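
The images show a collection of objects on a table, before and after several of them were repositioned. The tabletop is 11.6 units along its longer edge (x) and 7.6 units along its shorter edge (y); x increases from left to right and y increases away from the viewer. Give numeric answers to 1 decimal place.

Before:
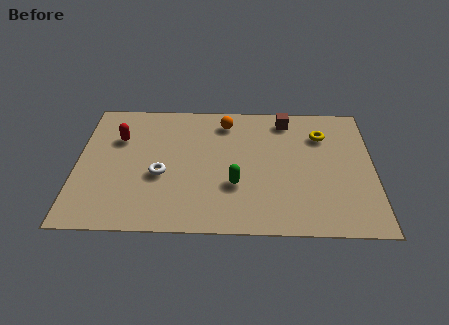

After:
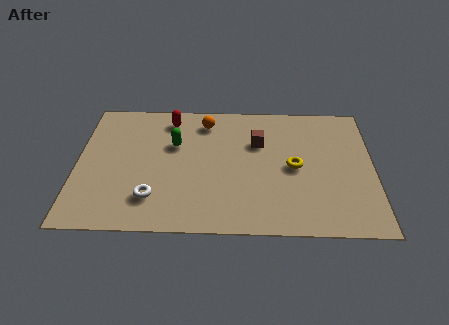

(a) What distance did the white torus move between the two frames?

1.3

The white torus was near (3.3, 3.1) before and (3.0, 1.8) after, so it travelled √(0.3² + 1.3²) ≈ 1.3 units.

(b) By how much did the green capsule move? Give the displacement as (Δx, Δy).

(-2.4, 2.3)

The green capsule was at about (6.2, 2.6) and moved to about (3.8, 4.9).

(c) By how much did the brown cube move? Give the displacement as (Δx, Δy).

(-1.1, -1.4)

From the two frames, the brown cube sits at roughly (8.2, 6.5) before and (7.1, 5.1) after.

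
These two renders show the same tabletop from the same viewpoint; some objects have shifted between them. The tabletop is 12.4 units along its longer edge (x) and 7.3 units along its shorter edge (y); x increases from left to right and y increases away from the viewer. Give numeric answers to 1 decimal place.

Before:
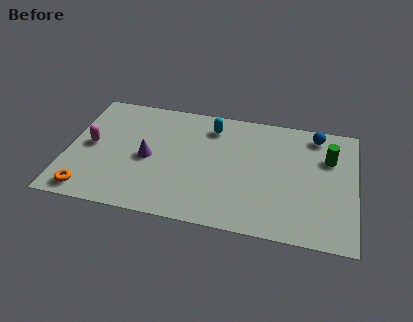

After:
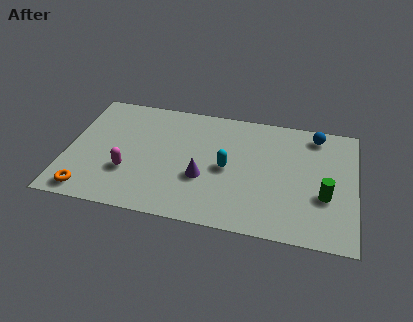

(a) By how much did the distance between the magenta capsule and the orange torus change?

-0.6

The distance was about 2.8 in the first image and 2.2 in the second, so they moved 0.6 units closer together.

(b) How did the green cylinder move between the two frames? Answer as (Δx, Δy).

(-0.1, -2.3)

The green cylinder was at about (11.2, 5.0) and moved to about (11.1, 2.7).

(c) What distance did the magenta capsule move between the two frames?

2.1

From (1.0, 3.7) to (2.7, 2.4), the magenta capsule covered √(1.7² + 1.3²) ≈ 2.1 units.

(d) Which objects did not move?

the orange torus and the blue sphere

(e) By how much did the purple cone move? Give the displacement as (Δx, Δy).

(2.4, -0.7)

From the two frames, the purple cone sits at roughly (3.5, 3.4) before and (5.9, 2.7) after.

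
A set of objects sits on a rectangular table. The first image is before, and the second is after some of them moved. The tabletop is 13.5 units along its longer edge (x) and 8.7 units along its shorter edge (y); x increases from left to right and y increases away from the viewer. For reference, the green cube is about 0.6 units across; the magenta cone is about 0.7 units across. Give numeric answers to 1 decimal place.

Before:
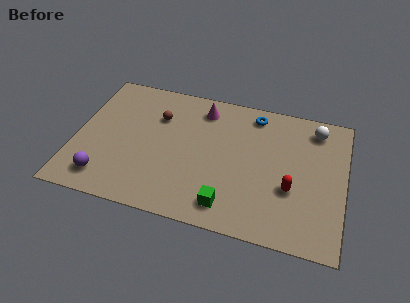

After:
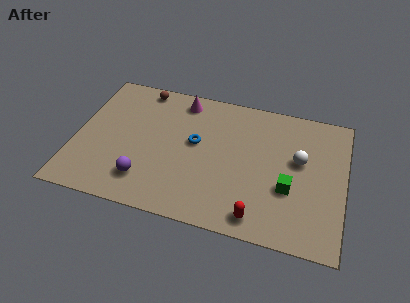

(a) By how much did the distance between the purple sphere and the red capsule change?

-3.6

Before: roughly 9.4 units apart; after: 5.8. That's 3.6 units closer together.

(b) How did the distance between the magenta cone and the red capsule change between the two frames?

+1.5

The distance was about 6.2 in the first image and 7.7 in the second, so they moved 1.5 units further apart.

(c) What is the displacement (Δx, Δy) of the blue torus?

(-2.8, -2.6)

From the two frames, the blue torus sits at roughly (8.8, 7.5) before and (6.0, 4.9) after.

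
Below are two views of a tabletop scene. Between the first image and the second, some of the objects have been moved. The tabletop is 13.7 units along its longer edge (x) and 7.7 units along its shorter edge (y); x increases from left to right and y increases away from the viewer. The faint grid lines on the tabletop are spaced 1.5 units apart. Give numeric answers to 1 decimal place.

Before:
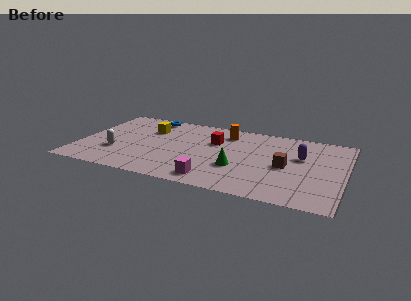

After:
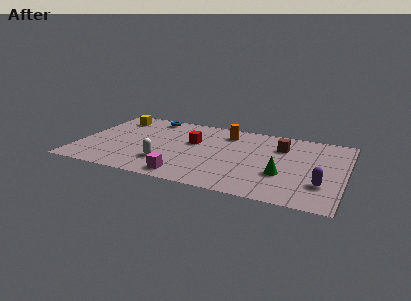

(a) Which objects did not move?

the blue torus and the orange cylinder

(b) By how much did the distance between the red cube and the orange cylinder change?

+1.0

Before: roughly 1.2 units apart; after: 2.2. That's 1.0 units further apart.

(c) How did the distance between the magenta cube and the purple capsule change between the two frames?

+1.3

Before: roughly 5.6 units apart; after: 6.9. That's 1.3 units further apart.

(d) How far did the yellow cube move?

2.1

The yellow cube was near (3.4, 5.4) before and (1.5, 6.2) after, so it travelled √(1.9² + 0.8²) ≈ 2.1 units.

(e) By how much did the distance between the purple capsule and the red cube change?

+2.7

The distance was about 4.5 in the first image and 7.2 in the second, so they moved 2.7 units further apart.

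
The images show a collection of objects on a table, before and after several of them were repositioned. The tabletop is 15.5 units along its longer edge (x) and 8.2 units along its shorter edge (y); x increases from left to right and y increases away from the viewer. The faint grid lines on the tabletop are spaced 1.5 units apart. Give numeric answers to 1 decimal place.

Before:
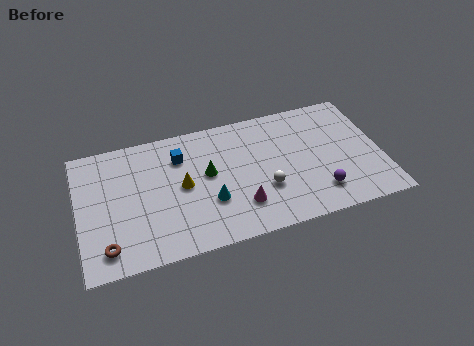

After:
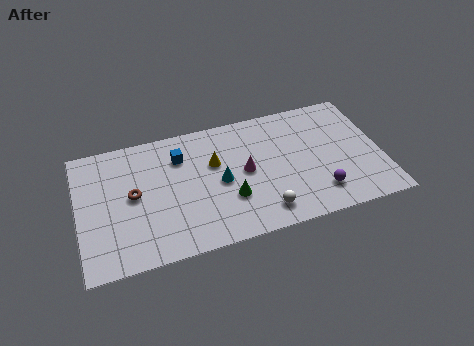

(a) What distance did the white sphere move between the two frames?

1.4

The white sphere was near (9.4, 2.8) before and (9.2, 1.4) after, so it travelled √(0.2² + 1.4²) ≈ 1.4 units.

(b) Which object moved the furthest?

the brown torus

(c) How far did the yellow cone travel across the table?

2.0

From (5.3, 4.2) to (7.0, 5.2), the yellow cone covered √(1.7² + 1.0²) ≈ 2.0 units.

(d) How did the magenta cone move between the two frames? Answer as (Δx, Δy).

(0.4, 2.1)

The magenta cone started near (8.1, 2.1) and ended near (8.5, 4.2).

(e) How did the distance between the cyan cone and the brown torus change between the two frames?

-1.1

They were about 5.5 units apart before and 4.4 after — 1.1 units closer together.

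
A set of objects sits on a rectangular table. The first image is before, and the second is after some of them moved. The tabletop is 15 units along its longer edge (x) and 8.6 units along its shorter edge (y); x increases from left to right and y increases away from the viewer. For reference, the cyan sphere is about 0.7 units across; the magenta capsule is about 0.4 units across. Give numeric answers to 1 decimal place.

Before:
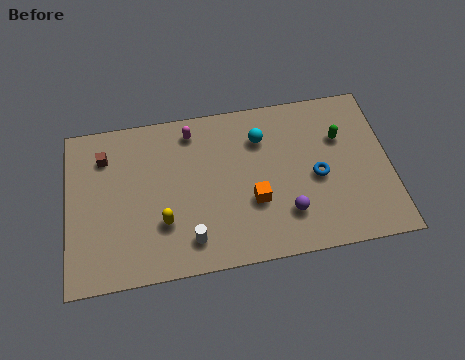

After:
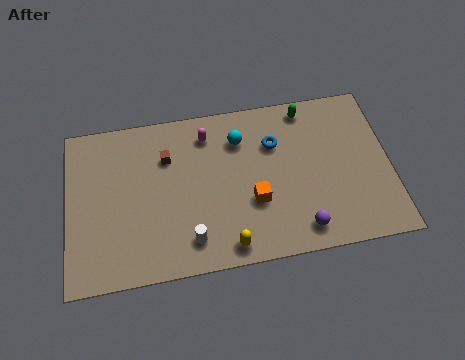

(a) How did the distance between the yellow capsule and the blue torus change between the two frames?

-1.8

Before: roughly 7.3 units apart; after: 5.5. That's 1.8 units closer together.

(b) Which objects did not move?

the orange cube and the white cylinder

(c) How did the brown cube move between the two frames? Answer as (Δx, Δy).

(2.9, -0.5)

From the two frames, the brown cube sits at roughly (1.8, 6.6) before and (4.7, 6.1) after.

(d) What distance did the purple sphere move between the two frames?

1.1

The purple sphere was near (10.1, 2.2) before and (10.7, 1.3) after, so it travelled √(0.6² + 0.9²) ≈ 1.1 units.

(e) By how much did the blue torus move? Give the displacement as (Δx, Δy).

(-1.9, 2.1)

From the two frames, the blue torus sits at roughly (11.6, 3.9) before and (9.7, 6.0) after.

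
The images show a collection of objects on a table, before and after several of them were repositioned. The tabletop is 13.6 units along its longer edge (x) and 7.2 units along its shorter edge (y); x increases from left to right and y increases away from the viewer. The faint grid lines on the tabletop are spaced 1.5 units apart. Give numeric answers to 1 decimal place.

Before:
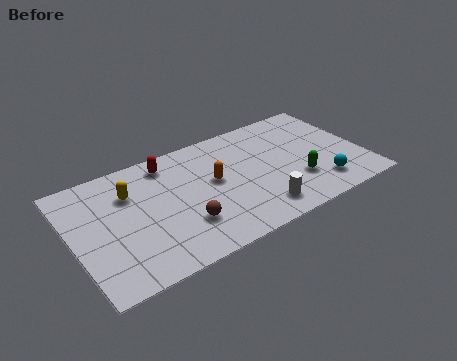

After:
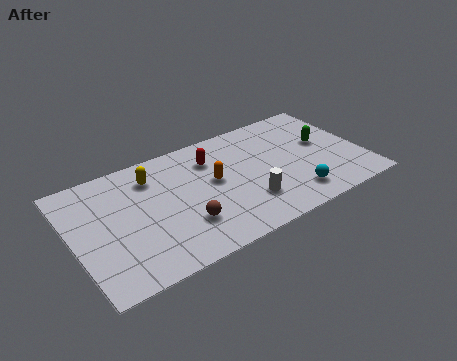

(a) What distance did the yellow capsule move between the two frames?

1.2

The yellow capsule was near (2.8, 5.1) before and (3.9, 5.6) after, so it travelled √(1.1² + 0.5²) ≈ 1.2 units.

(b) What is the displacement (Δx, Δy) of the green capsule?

(1.6, 1.9)

The green capsule started near (10.3, 2.2) and ended near (11.9, 4.1).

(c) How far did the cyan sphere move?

1.3

The cyan sphere moved from about (11.3, 1.5) to (10.0, 1.4), a distance of √(1.3² + 0.1²) ≈ 1.3.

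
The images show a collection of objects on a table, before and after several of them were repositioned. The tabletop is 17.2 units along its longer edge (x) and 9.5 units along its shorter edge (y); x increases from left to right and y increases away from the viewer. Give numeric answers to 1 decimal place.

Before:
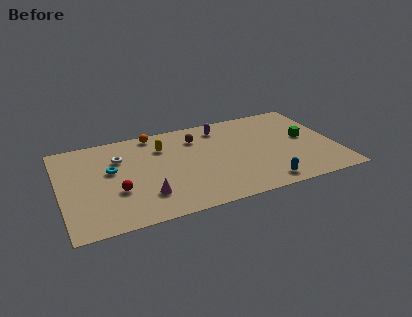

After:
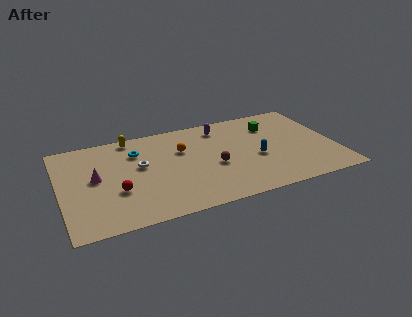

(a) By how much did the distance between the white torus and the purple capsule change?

-0.8

The distance was about 6.6 in the first image and 5.8 in the second, so they moved 0.8 units closer together.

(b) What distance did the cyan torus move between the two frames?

2.2

The cyan torus moved from about (3.2, 5.6) to (4.9, 7.0), a distance of √(1.7² + 1.4²) ≈ 2.2.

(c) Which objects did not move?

the purple capsule and the red sphere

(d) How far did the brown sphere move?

3.4

The brown sphere moved from about (8.7, 7.3) to (9.5, 4.0), a distance of √(0.8² + 3.3²) ≈ 3.4.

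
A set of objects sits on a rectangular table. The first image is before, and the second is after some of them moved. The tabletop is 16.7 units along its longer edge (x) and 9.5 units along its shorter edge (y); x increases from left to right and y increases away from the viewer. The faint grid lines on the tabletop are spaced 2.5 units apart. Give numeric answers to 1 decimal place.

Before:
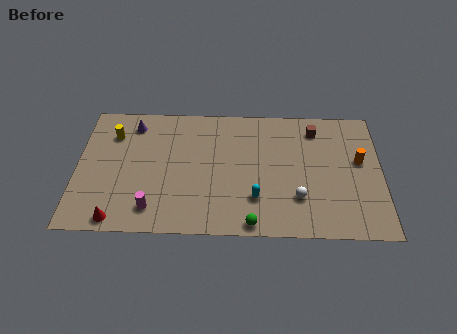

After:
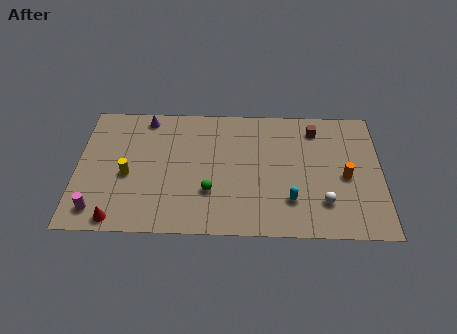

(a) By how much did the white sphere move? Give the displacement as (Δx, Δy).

(1.4, -0.3)

From the two frames, the white sphere sits at roughly (12.1, 2.7) before and (13.5, 2.4) after.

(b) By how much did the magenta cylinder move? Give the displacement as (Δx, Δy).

(-3.0, -0.2)

The magenta cylinder was at about (4.2, 1.7) and moved to about (1.2, 1.5).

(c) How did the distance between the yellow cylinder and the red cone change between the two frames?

-3.0

Before: roughly 6.2 units apart; after: 3.2. That's 3.0 units closer together.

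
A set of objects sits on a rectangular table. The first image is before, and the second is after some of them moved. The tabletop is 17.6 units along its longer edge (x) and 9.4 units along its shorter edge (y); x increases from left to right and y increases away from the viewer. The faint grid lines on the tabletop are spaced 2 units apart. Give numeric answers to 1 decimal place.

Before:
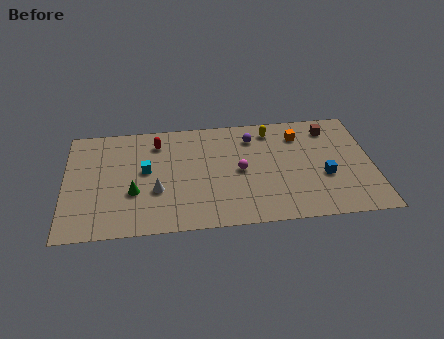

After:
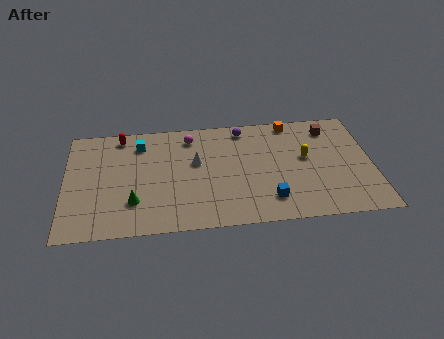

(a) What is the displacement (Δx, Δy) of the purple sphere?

(-0.5, 0.8)

From the two frames, the purple sphere sits at roughly (10.8, 7.4) before and (10.3, 8.2) after.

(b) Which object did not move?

the brown cube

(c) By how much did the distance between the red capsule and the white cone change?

+1.0

They were about 4.1 units apart before and 5.1 after — 1.0 units further apart.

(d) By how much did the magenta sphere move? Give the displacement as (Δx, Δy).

(-2.8, 3.2)

The magenta sphere started near (10.0, 4.6) and ended near (7.2, 7.8).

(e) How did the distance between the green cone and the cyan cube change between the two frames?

+3.0

Before: roughly 1.9 units apart; after: 4.9. That's 3.0 units further apart.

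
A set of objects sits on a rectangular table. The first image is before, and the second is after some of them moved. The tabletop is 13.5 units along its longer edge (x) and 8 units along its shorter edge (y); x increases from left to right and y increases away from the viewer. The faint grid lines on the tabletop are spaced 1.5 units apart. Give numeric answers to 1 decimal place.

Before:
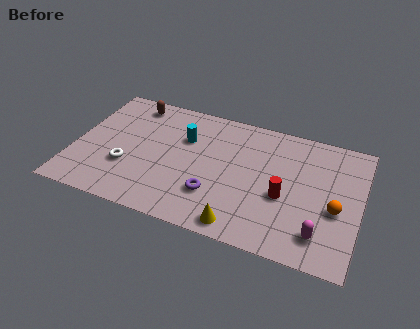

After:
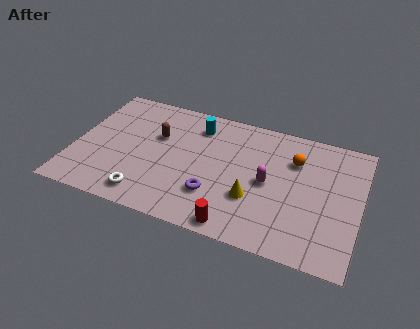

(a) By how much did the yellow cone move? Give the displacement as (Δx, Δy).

(0.4, 1.8)

The yellow cone started near (8.2, 0.9) and ended near (8.6, 2.7).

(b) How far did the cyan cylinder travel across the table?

1.1

From (5.1, 5.4) to (5.6, 6.4), the cyan cylinder covered √(0.5² + 1.0²) ≈ 1.1 units.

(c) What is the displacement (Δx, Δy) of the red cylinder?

(-2.0, -2.5)

From the two frames, the red cylinder sits at roughly (10.0, 3.3) before and (8.0, 0.8) after.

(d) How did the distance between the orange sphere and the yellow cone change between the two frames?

-1.4

They were about 4.8 units apart before and 3.4 after — 1.4 units closer together.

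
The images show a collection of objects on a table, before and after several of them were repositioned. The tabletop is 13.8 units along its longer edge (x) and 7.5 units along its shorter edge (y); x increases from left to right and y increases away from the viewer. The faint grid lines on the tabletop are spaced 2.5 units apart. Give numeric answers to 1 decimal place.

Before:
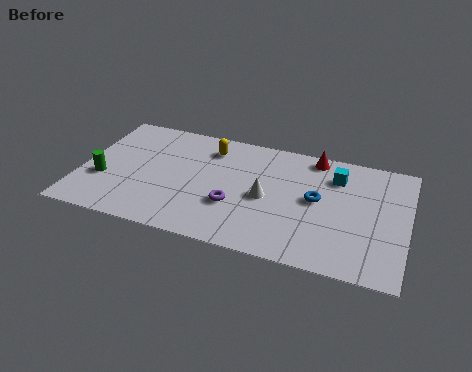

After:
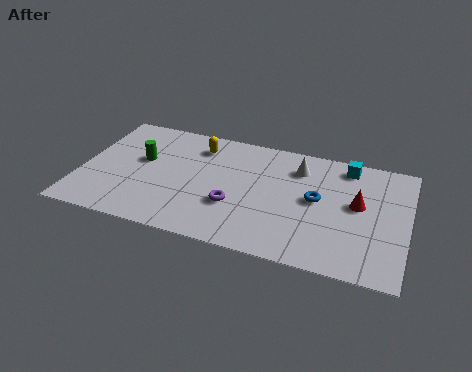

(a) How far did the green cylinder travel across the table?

2.3

The green cylinder moved from about (1.0, 2.7) to (2.5, 4.4), a distance of √(1.5² + 1.7²) ≈ 2.3.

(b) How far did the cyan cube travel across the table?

0.9

The cyan cube was near (10.7, 5.7) before and (11.1, 6.5) after, so it travelled √(0.4² + 0.8²) ≈ 0.9 units.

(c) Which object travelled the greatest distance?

the red cone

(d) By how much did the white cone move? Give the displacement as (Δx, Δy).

(1.2, 2.3)

The white cone was at about (7.9, 3.5) and moved to about (9.1, 5.8).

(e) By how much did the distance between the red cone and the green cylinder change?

-0.4

The distance was about 9.6 in the first image and 9.2 in the second, so they moved 0.4 units closer together.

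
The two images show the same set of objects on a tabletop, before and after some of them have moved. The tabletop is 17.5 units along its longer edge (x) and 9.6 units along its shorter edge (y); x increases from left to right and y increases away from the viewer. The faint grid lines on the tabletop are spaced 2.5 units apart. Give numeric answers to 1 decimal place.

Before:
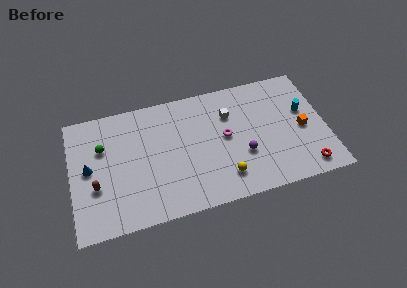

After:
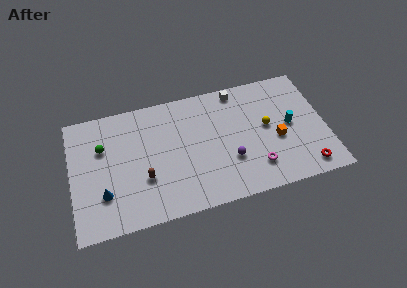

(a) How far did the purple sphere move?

0.9

The purple sphere was near (11.7, 3.4) before and (10.8, 3.2) after, so it travelled √(0.9² + 0.2²) ≈ 0.9 units.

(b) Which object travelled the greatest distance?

the yellow sphere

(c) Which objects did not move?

the red torus and the green sphere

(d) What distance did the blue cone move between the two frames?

2.4

The blue cone moved from about (1.2, 5.0) to (2.1, 2.8), a distance of √(0.9² + 2.2²) ≈ 2.4.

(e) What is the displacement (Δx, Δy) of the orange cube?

(-1.8, -0.4)

The orange cube started near (15.9, 4.4) and ended near (14.1, 4.0).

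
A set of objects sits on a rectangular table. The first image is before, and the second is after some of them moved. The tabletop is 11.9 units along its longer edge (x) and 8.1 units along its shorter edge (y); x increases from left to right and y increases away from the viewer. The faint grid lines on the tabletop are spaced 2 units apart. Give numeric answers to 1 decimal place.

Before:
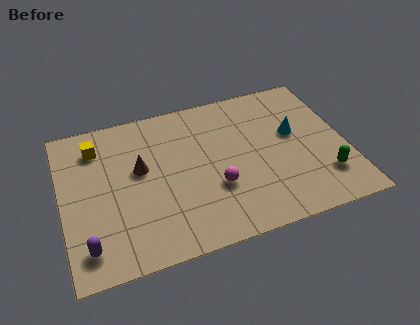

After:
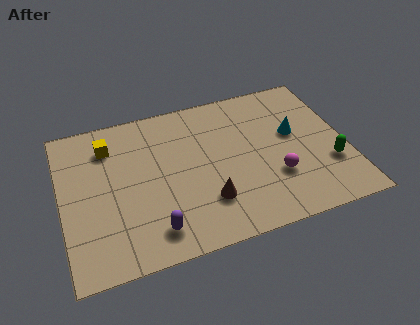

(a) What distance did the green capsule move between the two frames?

0.7

The green capsule moved from about (10.8, 2.0) to (11.1, 2.6), a distance of √(0.3² + 0.6²) ≈ 0.7.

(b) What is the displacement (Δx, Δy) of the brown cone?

(2.6, -2.5)

The brown cone was at about (3.3, 4.7) and moved to about (5.9, 2.2).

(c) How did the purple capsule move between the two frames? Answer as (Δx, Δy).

(2.7, 0.0)

The purple capsule was at about (0.9, 1.4) and moved to about (3.6, 1.4).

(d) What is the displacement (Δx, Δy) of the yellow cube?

(0.5, -0.1)

The yellow cube was at about (1.6, 6.4) and moved to about (2.1, 6.3).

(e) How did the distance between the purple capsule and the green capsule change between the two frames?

-2.3

Before: roughly 9.9 units apart; after: 7.6. That's 2.3 units closer together.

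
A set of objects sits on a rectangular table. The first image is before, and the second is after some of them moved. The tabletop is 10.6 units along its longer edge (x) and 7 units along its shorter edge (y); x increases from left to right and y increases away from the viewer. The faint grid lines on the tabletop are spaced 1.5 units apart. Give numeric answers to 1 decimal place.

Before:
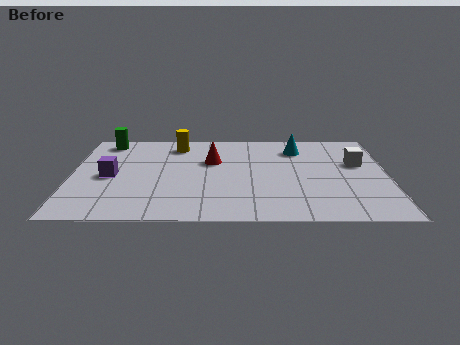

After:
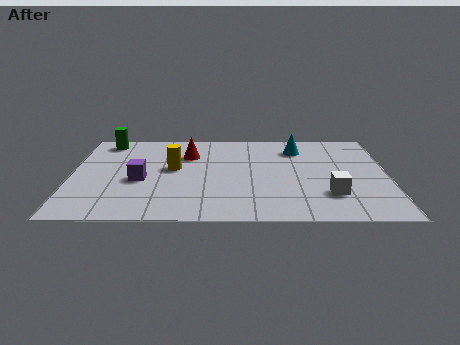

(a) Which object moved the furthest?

the white cube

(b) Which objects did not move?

the cyan cone and the green cylinder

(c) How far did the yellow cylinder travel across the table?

1.9

From (3.5, 5.8) to (3.4, 3.9), the yellow cylinder covered √(0.1² + 1.9²) ≈ 1.9 units.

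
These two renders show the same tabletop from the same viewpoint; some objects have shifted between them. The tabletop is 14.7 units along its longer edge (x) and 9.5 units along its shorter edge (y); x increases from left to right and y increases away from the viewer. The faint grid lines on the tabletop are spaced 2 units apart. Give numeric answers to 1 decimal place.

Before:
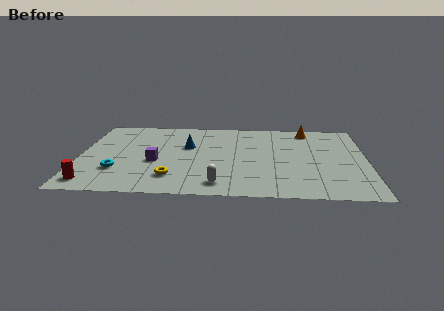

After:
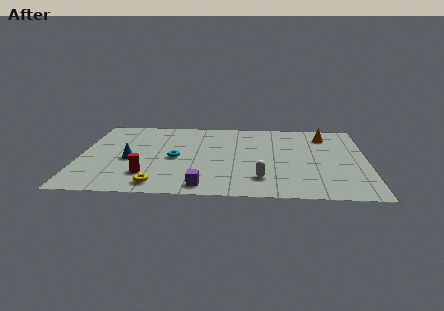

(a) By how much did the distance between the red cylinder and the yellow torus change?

-2.8

The distance was about 4.1 in the first image and 1.3 in the second, so they moved 2.8 units closer together.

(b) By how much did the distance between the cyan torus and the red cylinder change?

+0.6

The distance was about 1.9 in the first image and 2.5 in the second, so they moved 0.6 units further apart.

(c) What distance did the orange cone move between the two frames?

1.1

From (11.7, 8.3) to (12.6, 7.6), the orange cone covered √(0.9² + 0.7²) ≈ 1.1 units.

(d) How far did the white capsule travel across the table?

2.2

From (7.2, 1.4) to (9.3, 2.1), the white capsule covered √(2.1² + 0.7²) ≈ 2.2 units.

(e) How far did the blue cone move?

3.4

The blue cone was near (5.5, 5.9) before and (2.6, 4.1) after, so it travelled √(2.9² + 1.8²) ≈ 3.4 units.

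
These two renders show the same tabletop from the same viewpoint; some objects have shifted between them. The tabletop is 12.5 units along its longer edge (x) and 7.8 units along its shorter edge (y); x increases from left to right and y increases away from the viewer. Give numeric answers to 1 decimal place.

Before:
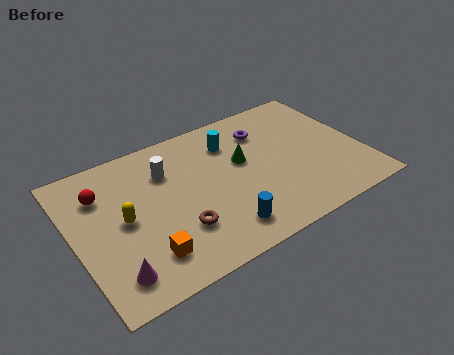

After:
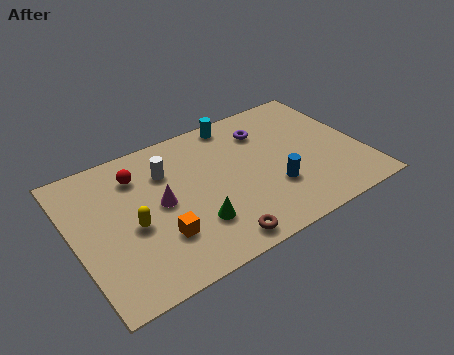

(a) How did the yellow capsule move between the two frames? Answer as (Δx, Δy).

(0.3, -0.5)

The yellow capsule started near (2.1, 3.9) and ended near (2.4, 3.4).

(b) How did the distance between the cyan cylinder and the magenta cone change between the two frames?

-2.5

The distance was about 7.3 in the first image and 4.8 in the second, so they moved 2.5 units closer together.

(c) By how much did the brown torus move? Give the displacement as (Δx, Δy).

(1.4, -1.4)

The brown torus was at about (4.2, 2.3) and moved to about (5.6, 0.9).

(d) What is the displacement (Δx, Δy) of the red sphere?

(1.6, 0.3)

The red sphere started near (1.4, 5.7) and ended near (3.0, 6.0).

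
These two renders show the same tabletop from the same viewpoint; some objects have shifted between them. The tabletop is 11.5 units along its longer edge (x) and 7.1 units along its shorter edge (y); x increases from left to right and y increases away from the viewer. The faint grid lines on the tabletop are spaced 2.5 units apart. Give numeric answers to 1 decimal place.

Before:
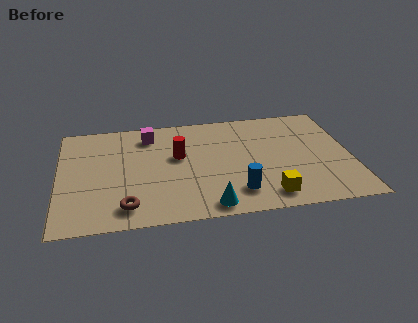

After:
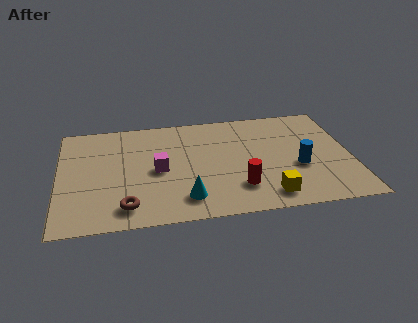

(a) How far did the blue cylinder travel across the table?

2.8

The blue cylinder moved from about (6.9, 1.5) to (9.4, 2.8), a distance of √(2.5² + 1.3²) ≈ 2.8.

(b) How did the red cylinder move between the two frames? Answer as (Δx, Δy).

(2.3, -2.4)

The red cylinder started near (4.7, 4.2) and ended near (7.0, 1.8).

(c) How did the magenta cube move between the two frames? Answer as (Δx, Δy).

(0.3, -2.4)

The magenta cube was at about (3.6, 5.8) and moved to about (3.9, 3.4).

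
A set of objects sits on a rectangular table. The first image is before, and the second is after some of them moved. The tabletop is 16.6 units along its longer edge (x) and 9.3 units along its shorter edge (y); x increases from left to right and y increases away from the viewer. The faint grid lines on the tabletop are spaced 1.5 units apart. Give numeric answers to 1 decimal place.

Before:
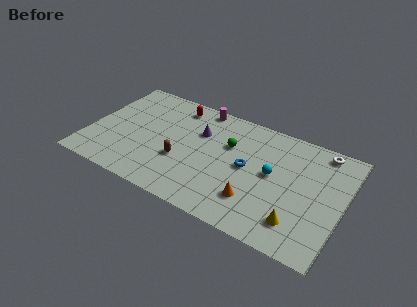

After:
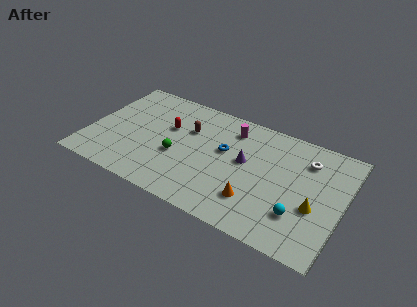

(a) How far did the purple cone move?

3.4

From (7.0, 6.3) to (10.2, 5.2), the purple cone covered √(3.2² + 1.1²) ≈ 3.4 units.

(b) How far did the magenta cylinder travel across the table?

2.5

The magenta cylinder moved from about (6.7, 8.5) to (9.0, 7.5), a distance of √(2.3² + 1.0²) ≈ 2.5.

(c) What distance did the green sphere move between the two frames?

3.9

The green sphere moved from about (9.0, 6.1) to (5.9, 3.7), a distance of √(3.1² + 2.4²) ≈ 3.9.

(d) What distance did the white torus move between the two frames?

1.4

The white torus was near (14.8, 8.3) before and (14.0, 7.1) after, so it travelled √(0.8² + 1.2²) ≈ 1.4 units.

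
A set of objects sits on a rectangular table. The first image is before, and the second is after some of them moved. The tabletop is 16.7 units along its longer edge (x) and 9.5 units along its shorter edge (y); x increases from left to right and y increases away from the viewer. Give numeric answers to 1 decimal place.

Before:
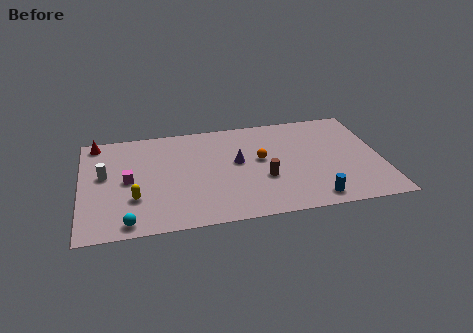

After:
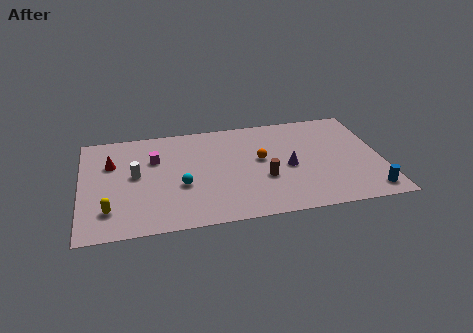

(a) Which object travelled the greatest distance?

the cyan sphere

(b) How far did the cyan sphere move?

4.0

The cyan sphere moved from about (2.5, 1.0) to (5.5, 3.7), a distance of √(3.0² + 2.7²) ≈ 4.0.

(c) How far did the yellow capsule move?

1.6

The yellow capsule was near (2.9, 3.0) before and (1.5, 2.2) after, so it travelled √(1.4² + 0.8²) ≈ 1.6 units.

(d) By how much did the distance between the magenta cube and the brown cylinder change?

-0.9

Before: roughly 7.6 units apart; after: 6.7. That's 0.9 units closer together.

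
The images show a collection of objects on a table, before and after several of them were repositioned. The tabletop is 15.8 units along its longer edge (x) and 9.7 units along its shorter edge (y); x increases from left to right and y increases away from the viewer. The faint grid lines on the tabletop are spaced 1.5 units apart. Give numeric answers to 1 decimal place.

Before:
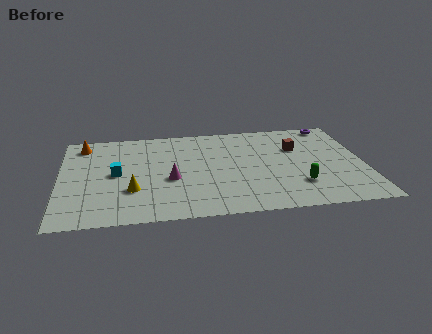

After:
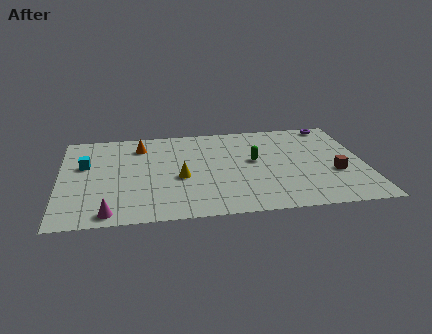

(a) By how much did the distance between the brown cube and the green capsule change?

+0.6

Before: roughly 3.9 units apart; after: 4.5. That's 0.6 units further apart.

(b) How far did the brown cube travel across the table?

3.4

The brown cube was near (12.4, 6.5) before and (14.2, 3.6) after, so it travelled √(1.8² + 2.9²) ≈ 3.4 units.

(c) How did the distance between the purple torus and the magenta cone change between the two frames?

+4.3

The distance was about 9.9 in the first image and 14.2 in the second, so they moved 4.3 units further apart.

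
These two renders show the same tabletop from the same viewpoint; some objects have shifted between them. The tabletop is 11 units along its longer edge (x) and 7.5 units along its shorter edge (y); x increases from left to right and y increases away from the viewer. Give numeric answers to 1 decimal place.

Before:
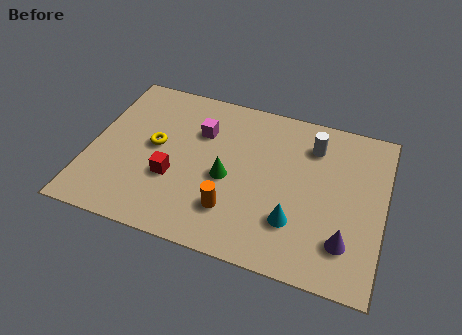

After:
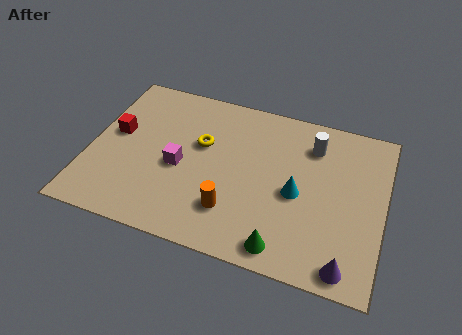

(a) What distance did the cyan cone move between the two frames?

1.3

The cyan cone was near (7.8, 2.1) before and (7.8, 3.4) after, so it travelled √(0.0² + 1.3²) ≈ 1.3 units.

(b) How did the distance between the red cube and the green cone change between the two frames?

+5.3

Before: roughly 2.1 units apart; after: 7.4. That's 5.3 units further apart.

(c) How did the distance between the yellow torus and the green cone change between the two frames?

+2.1

The distance was about 2.9 in the first image and 5.0 in the second, so they moved 2.1 units further apart.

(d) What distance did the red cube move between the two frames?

2.7

The red cube moved from about (3.2, 2.7) to (0.9, 4.2), a distance of √(2.3² + 1.5²) ≈ 2.7.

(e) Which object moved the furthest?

the green cone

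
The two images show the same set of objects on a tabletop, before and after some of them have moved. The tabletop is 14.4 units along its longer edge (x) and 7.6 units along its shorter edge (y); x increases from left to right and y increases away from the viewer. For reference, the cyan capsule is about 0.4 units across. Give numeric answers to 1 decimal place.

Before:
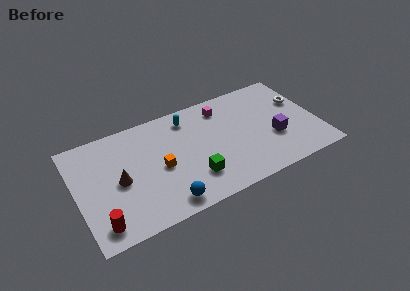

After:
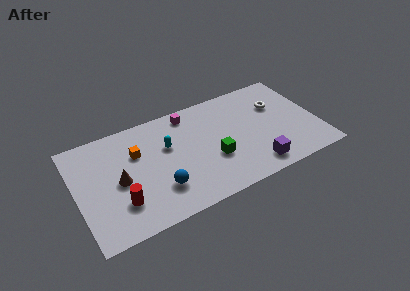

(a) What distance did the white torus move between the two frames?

1.4

The white torus was near (13.6, 4.9) before and (12.2, 5.1) after, so it travelled √(1.4² + 0.2²) ≈ 1.4 units.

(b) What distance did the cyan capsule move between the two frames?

2.1

From (6.9, 6.3) to (5.5, 4.8), the cyan capsule covered √(1.4² + 1.5²) ≈ 2.1 units.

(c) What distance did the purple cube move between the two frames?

2.1

The purple cube moved from about (11.7, 2.8) to (10.3, 1.2), a distance of √(1.4² + 1.6²) ≈ 2.1.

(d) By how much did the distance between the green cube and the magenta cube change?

-0.9

The distance was about 4.8 in the first image and 3.9 in the second, so they moved 0.9 units closer together.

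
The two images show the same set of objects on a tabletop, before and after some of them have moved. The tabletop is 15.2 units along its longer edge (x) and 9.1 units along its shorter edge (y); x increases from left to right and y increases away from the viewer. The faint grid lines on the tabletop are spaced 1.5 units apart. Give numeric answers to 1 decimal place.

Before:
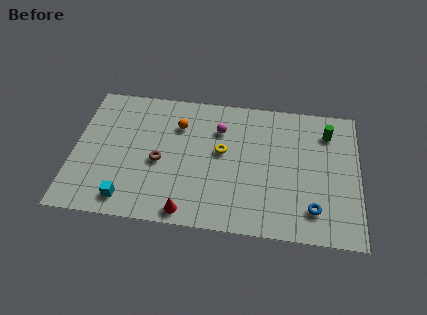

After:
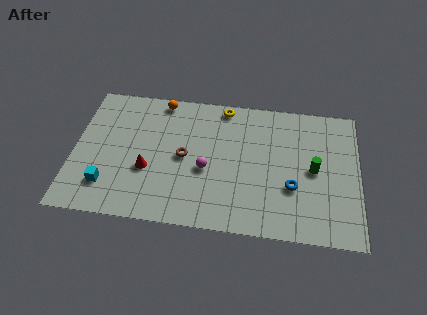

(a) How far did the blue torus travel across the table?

1.7

From (12.8, 1.9) to (11.7, 3.2), the blue torus covered √(1.1² + 1.3²) ≈ 1.7 units.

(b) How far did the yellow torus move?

3.1

The yellow torus moved from about (7.9, 5.1) to (7.9, 8.2), a distance of √(0.0² + 3.1²) ≈ 3.1.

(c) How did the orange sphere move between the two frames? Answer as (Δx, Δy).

(-1.0, 1.6)

The orange sphere started near (5.5, 6.6) and ended near (4.5, 8.2).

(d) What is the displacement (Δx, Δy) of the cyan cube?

(-1.1, 0.8)

The cyan cube was at about (3.0, 1.3) and moved to about (1.9, 2.1).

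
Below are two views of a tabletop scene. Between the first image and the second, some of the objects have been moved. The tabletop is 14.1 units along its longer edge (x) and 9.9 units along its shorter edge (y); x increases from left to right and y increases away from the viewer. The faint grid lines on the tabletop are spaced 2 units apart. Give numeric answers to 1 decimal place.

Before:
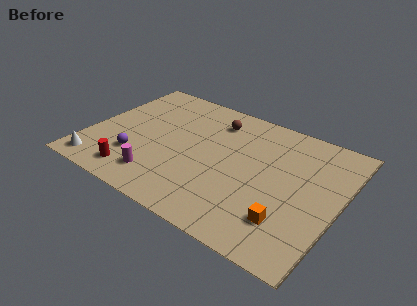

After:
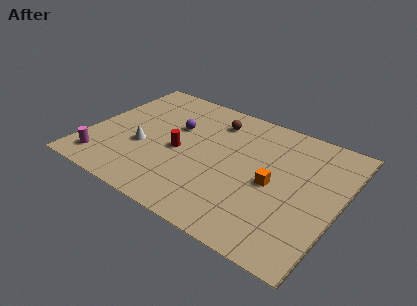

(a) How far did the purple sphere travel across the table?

3.8

The purple sphere moved from about (3.0, 2.8) to (4.6, 6.3), a distance of √(1.6² + 3.5²) ≈ 3.8.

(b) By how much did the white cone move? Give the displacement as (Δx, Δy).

(2.1, 2.6)

From the two frames, the white cone sits at roughly (1.1, 1.2) before and (3.2, 3.8) after.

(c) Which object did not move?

the brown sphere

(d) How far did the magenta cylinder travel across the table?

3.2

The magenta cylinder moved from about (4.5, 1.9) to (1.3, 1.6), a distance of √(3.2² + 0.3²) ≈ 3.2.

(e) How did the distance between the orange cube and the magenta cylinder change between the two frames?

+2.5

The distance was about 7.2 in the first image and 9.7 in the second, so they moved 2.5 units further apart.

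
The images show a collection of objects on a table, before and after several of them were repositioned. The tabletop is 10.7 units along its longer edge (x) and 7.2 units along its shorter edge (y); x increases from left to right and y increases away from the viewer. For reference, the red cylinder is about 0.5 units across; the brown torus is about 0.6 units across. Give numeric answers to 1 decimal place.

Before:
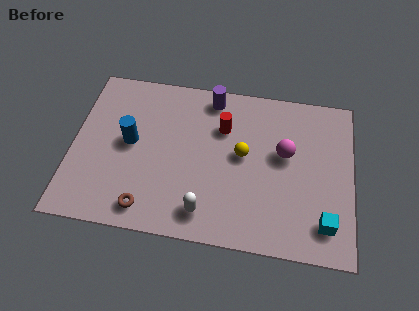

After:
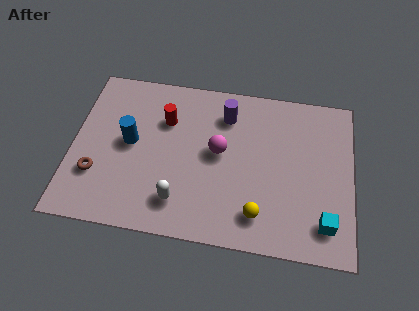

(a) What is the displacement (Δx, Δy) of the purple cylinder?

(0.6, -0.7)

The purple cylinder was at about (5.2, 6.3) and moved to about (5.8, 5.6).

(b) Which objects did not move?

the blue cylinder and the cyan cube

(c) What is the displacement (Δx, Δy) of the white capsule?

(-1.0, 0.3)

From the two frames, the white capsule sits at roughly (5.2, 1.2) before and (4.2, 1.5) after.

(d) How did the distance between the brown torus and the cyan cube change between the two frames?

+2.0

They were about 6.7 units apart before and 8.7 after — 2.0 units further apart.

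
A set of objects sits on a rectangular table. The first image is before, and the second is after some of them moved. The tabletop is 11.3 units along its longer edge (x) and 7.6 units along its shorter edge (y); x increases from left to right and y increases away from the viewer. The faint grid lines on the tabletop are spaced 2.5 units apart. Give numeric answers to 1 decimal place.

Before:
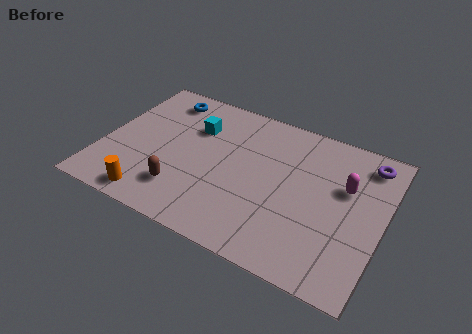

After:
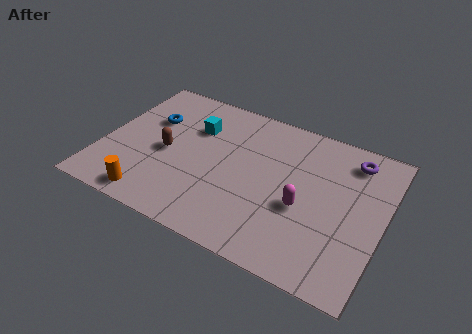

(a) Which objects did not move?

the orange cylinder and the cyan cube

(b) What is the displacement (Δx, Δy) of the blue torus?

(-0.3, -1.4)

The blue torus started near (2.0, 6.4) and ended near (1.7, 5.0).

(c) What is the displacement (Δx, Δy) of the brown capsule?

(-0.9, 1.7)

The brown capsule started near (3.5, 1.8) and ended near (2.6, 3.5).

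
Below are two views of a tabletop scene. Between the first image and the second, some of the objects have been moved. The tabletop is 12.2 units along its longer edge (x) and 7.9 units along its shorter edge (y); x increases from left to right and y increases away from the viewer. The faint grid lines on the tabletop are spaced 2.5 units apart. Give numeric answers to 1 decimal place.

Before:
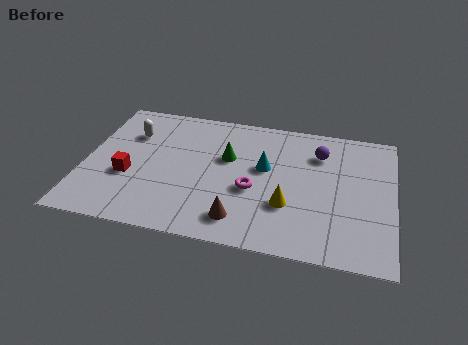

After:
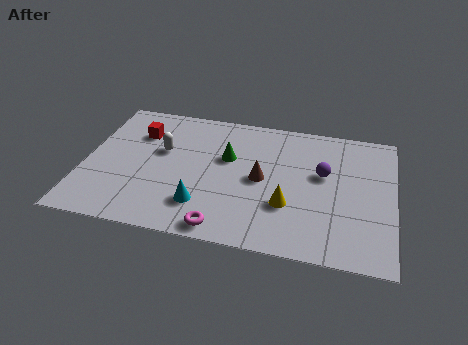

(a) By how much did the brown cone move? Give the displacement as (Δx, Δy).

(0.7, 2.5)

From the two frames, the brown cone sits at roughly (6.3, 1.4) before and (7.0, 3.9) after.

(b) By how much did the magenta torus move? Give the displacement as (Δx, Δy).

(-1.0, -2.4)

The magenta torus was at about (6.7, 3.2) and moved to about (5.7, 0.8).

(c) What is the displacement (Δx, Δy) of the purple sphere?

(0.2, -1.2)

The purple sphere was at about (9.2, 5.9) and moved to about (9.4, 4.7).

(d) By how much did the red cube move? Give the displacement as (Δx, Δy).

(0.2, 2.7)

The red cube started near (1.8, 3.0) and ended near (2.0, 5.7).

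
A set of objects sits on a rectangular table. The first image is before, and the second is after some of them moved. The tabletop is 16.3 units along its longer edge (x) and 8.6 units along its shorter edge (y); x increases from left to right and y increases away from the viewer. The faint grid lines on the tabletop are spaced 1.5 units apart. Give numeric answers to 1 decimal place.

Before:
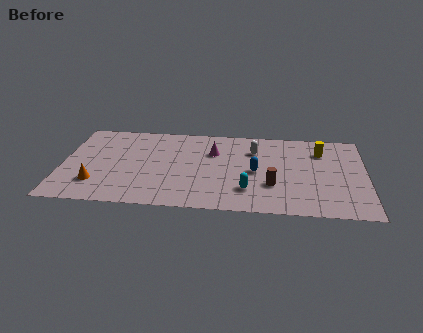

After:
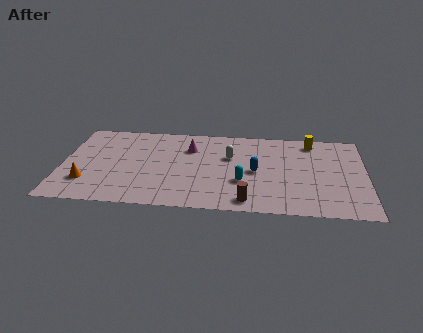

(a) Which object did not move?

the blue capsule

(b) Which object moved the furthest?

the brown cylinder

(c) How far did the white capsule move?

1.5

The white capsule moved from about (10.3, 6.3) to (9.0, 5.5), a distance of √(1.3² + 0.8²) ≈ 1.5.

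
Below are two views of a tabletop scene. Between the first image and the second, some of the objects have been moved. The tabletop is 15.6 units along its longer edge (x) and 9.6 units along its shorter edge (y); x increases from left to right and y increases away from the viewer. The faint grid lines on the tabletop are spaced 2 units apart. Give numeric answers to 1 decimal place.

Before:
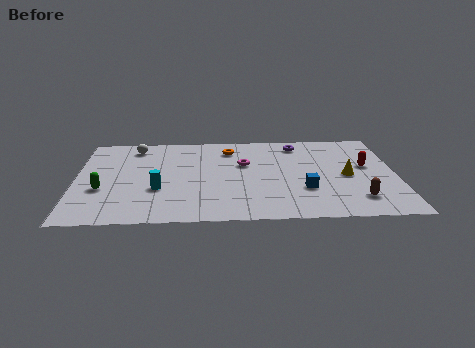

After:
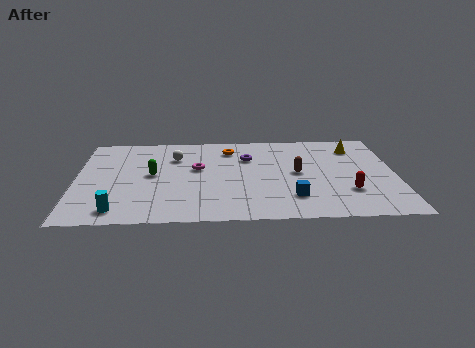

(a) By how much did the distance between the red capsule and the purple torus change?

+2.0

They were about 4.2 units apart before and 6.2 after — 2.0 units further apart.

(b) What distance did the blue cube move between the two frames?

1.0

From (11.1, 3.1) to (10.5, 2.3), the blue cube covered √(0.6² + 0.8²) ≈ 1.0 units.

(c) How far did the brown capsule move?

4.0

From (13.6, 2.0) to (10.8, 4.9), the brown capsule covered √(2.8² + 2.9²) ≈ 4.0 units.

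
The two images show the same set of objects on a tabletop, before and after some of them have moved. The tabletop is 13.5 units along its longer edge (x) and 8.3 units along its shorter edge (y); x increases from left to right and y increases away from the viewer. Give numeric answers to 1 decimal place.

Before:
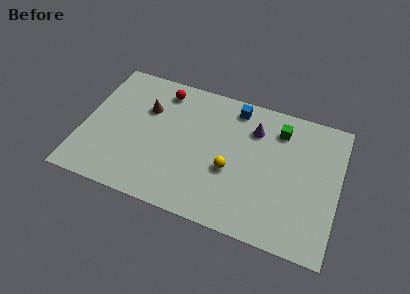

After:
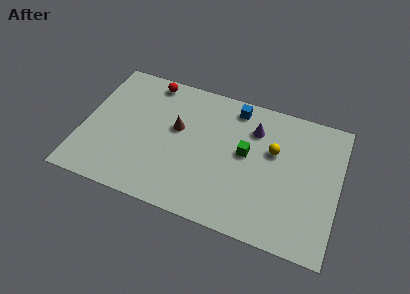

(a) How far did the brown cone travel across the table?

1.8

The brown cone moved from about (3.2, 5.6) to (4.9, 4.9), a distance of √(1.7² + 0.7²) ≈ 1.8.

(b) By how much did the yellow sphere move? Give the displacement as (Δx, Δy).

(2.1, 1.9)

From the two frames, the yellow sphere sits at roughly (7.9, 3.3) before and (10.0, 5.2) after.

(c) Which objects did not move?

the blue cube and the purple cone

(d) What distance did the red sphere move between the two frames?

0.8

The red sphere was near (3.9, 7.0) before and (3.2, 7.4) after, so it travelled √(0.7² + 0.4²) ≈ 0.8 units.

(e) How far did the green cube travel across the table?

2.6

From (10.2, 6.6) to (8.6, 4.6), the green cube covered √(1.6² + 2.0²) ≈ 2.6 units.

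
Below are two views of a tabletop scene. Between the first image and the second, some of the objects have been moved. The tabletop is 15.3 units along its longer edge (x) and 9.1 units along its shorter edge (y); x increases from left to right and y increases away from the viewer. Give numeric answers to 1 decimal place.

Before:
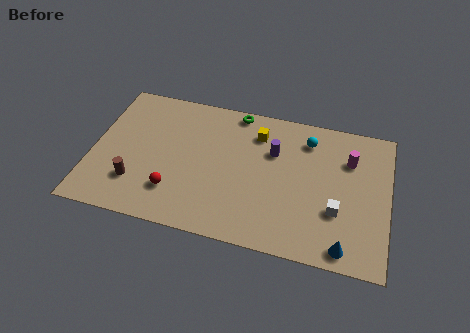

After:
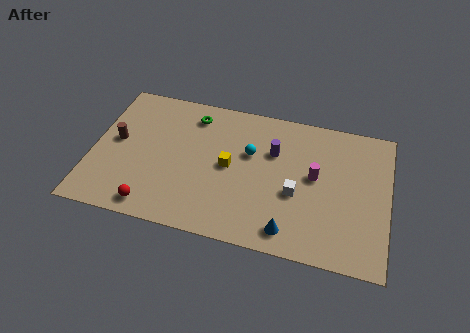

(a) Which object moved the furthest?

the cyan sphere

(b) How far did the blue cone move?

2.8

The blue cone moved from about (13.2, 1.0) to (10.4, 1.3), a distance of √(2.8² + 0.3²) ≈ 2.8.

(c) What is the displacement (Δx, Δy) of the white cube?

(-2.1, 0.6)

From the two frames, the white cube sits at roughly (12.7, 3.1) before and (10.6, 3.7) after.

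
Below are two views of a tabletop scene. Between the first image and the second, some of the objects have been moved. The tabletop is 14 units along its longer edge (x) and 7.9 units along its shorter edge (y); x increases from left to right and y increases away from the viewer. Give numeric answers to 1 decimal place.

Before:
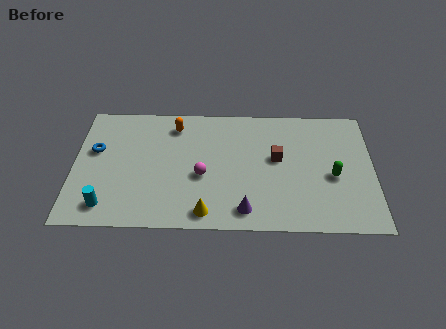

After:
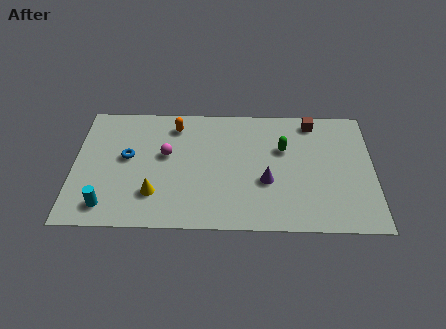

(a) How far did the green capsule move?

2.9

The green capsule was near (12.1, 3.4) before and (9.8, 5.1) after, so it travelled √(2.3² + 1.7²) ≈ 2.9 units.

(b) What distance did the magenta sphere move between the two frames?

2.1

The magenta sphere was near (6.0, 3.3) before and (4.3, 4.6) after, so it travelled √(1.7² + 1.3²) ≈ 2.1 units.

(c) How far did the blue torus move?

1.6

From (1.0, 4.8) to (2.5, 4.4), the blue torus covered √(1.5² + 0.4²) ≈ 1.6 units.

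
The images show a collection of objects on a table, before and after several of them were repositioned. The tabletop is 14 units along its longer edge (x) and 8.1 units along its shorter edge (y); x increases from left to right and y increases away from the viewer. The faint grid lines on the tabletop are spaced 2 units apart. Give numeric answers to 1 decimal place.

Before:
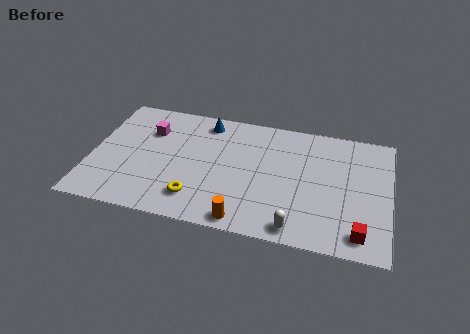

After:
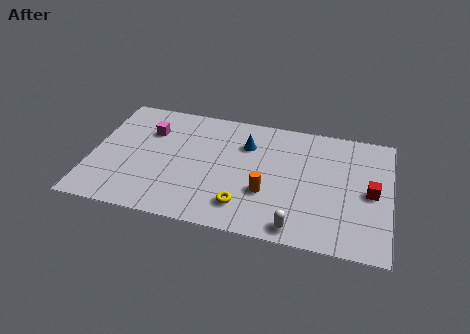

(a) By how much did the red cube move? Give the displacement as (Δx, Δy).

(0.4, 2.7)

The red cube started near (12.7, 1.2) and ended near (13.1, 3.9).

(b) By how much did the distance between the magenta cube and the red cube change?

-0.4

Before: roughly 11.1 units apart; after: 10.7. That's 0.4 units closer together.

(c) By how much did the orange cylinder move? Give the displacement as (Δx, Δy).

(0.9, 2.0)

The orange cylinder was at about (7.4, 0.8) and moved to about (8.3, 2.8).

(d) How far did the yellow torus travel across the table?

2.2

The yellow torus moved from about (5.1, 1.7) to (7.3, 1.7), a distance of √(2.2² + 0.0²) ≈ 2.2.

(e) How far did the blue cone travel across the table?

2.3

The blue cone was near (5.2, 6.9) before and (7.2, 5.8) after, so it travelled √(2.0² + 1.1²) ≈ 2.3 units.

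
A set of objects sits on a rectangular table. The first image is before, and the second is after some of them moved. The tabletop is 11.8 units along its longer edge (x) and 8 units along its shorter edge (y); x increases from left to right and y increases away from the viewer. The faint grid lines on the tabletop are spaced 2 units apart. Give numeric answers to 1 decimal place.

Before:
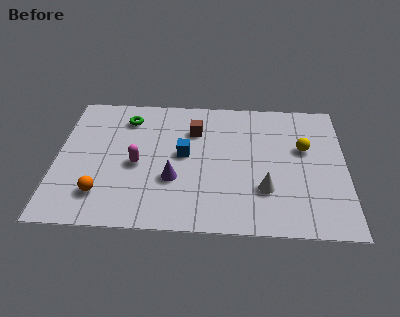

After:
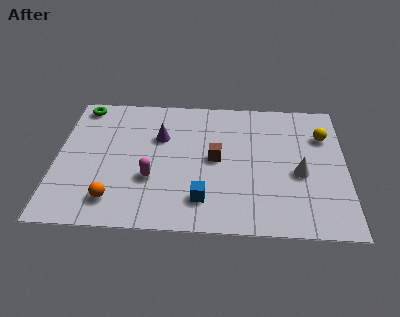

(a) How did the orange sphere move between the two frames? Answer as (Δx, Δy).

(0.5, -0.3)

The orange sphere was at about (1.9, 1.8) and moved to about (2.4, 1.5).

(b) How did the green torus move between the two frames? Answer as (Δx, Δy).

(-1.9, 0.7)

The green torus started near (2.8, 6.4) and ended near (0.9, 7.1).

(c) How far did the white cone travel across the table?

1.7

The white cone was near (8.5, 2.4) before and (9.9, 3.4) after, so it travelled √(1.4² + 1.0²) ≈ 1.7 units.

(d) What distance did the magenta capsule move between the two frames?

1.0

The magenta capsule moved from about (3.3, 3.6) to (3.9, 2.8), a distance of √(0.6² + 0.8²) ≈ 1.0.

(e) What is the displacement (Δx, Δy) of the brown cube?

(0.9, -1.7)

From the two frames, the brown cube sits at roughly (5.6, 5.8) before and (6.5, 4.1) after.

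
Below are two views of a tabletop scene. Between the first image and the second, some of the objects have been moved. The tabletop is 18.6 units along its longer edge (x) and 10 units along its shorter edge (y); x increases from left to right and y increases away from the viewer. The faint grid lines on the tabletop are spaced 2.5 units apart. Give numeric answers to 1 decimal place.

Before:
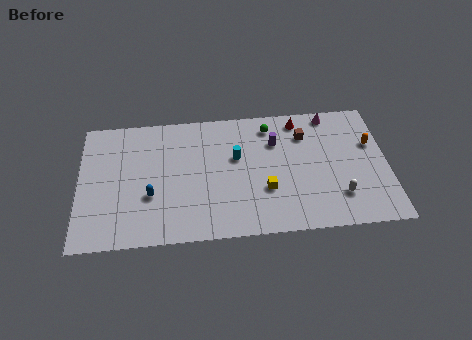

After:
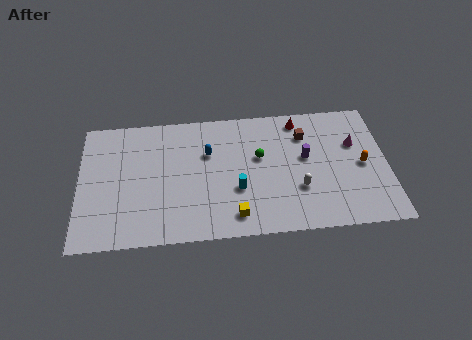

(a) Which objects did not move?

the red cone and the brown cube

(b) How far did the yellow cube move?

2.6

The yellow cube moved from about (11.2, 3.4) to (9.3, 1.6), a distance of √(1.9² + 1.8²) ≈ 2.6.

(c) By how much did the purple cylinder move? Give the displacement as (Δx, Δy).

(1.8, -1.4)

The purple cylinder started near (11.9, 7.1) and ended near (13.7, 5.7).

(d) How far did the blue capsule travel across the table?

4.6

The blue capsule moved from about (4.3, 3.6) to (7.8, 6.6), a distance of √(3.5² + 3.0²) ≈ 4.6.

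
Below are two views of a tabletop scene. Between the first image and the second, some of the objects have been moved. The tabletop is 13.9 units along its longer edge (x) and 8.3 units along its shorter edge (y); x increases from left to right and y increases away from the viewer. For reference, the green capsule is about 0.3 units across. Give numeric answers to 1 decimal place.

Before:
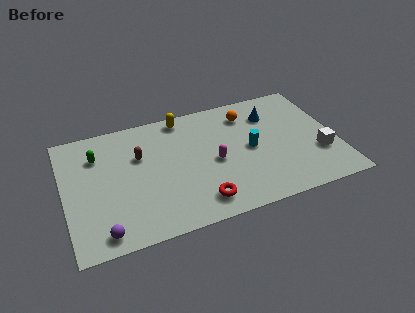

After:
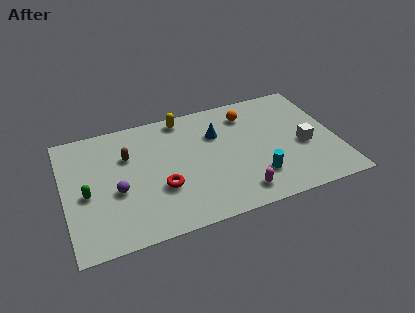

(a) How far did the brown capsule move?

0.6

The brown capsule was near (3.9, 5.4) before and (3.3, 5.6) after, so it travelled √(0.6² + 0.2²) ≈ 0.6 units.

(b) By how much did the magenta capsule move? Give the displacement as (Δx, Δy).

(1.0, -2.5)

The magenta capsule was at about (7.6, 3.8) and moved to about (8.6, 1.3).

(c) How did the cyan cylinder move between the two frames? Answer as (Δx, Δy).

(0.1, -2.0)

The cyan cylinder was at about (9.5, 4.1) and moved to about (9.6, 2.1).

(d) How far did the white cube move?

1.1

From (12.9, 2.7) to (12.2, 3.5), the white cube covered √(0.7² + 0.8²) ≈ 1.1 units.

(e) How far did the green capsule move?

2.5

The green capsule moved from about (1.8, 6.1) to (1.1, 3.7), a distance of √(0.7² + 2.4²) ≈ 2.5.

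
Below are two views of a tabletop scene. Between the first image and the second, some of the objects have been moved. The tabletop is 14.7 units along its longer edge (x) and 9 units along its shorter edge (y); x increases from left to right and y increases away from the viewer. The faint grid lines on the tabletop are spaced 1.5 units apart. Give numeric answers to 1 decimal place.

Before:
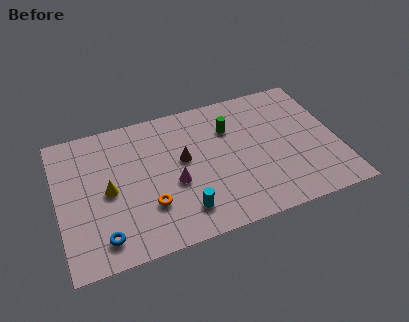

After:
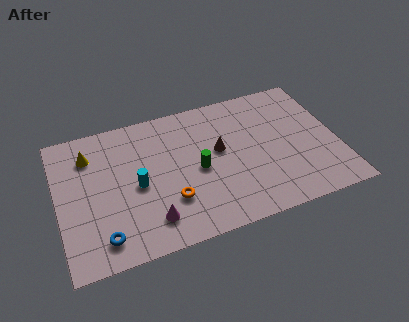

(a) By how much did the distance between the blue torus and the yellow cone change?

+2.6

They were about 2.8 units apart before and 5.4 after — 2.6 units further apart.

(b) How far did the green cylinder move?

2.9

The green cylinder was near (9.2, 6.4) before and (7.3, 4.2) after, so it travelled √(1.9² + 2.2²) ≈ 2.9 units.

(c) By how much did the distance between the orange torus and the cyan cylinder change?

+0.3

Before: roughly 1.9 units apart; after: 2.2. That's 0.3 units further apart.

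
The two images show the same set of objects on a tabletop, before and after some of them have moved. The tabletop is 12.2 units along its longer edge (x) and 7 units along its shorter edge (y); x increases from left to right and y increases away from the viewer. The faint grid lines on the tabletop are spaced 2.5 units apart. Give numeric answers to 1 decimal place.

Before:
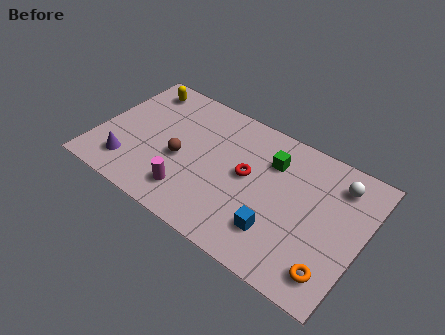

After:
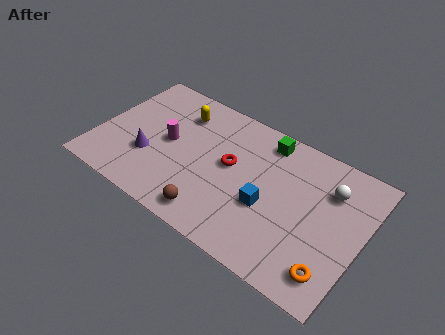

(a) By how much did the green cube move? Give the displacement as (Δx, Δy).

(-0.4, 0.9)

The green cube was at about (7.8, 5.1) and moved to about (7.4, 6.0).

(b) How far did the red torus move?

0.8

The red torus moved from about (6.9, 3.8) to (6.1, 3.9), a distance of √(0.8² + 0.1²) ≈ 0.8.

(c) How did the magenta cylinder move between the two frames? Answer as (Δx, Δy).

(-1.4, 2.1)

The magenta cylinder started near (4.6, 1.5) and ended near (3.2, 3.6).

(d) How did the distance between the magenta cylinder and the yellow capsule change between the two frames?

-3.6

The distance was about 5.4 in the first image and 1.8 in the second, so they moved 3.6 units closer together.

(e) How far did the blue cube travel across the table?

1.2

The blue cube moved from about (8.6, 1.8) to (8.0, 2.8), a distance of √(0.6² + 1.0²) ≈ 1.2.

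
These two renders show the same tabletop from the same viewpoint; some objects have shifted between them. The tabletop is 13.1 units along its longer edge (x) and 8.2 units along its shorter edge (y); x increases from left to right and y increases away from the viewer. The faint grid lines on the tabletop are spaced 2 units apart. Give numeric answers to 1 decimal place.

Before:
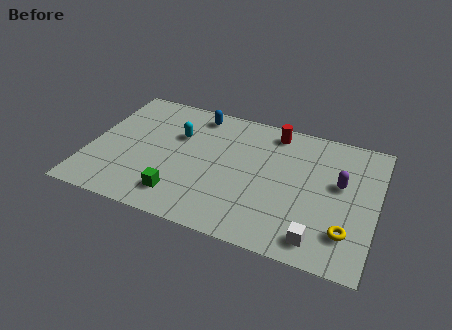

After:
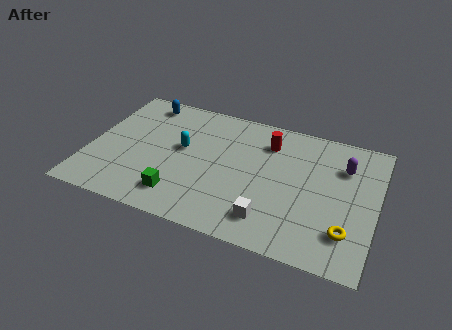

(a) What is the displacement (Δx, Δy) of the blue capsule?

(-2.5, 0.0)

The blue capsule was at about (4.6, 7.1) and moved to about (2.1, 7.1).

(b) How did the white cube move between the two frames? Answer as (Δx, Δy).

(-2.2, 0.4)

The white cube was at about (10.7, 1.2) and moved to about (8.5, 1.6).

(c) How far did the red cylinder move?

0.8

The red cylinder was near (8.2, 7.1) before and (8.0, 6.3) after, so it travelled √(0.2² + 0.8²) ≈ 0.8 units.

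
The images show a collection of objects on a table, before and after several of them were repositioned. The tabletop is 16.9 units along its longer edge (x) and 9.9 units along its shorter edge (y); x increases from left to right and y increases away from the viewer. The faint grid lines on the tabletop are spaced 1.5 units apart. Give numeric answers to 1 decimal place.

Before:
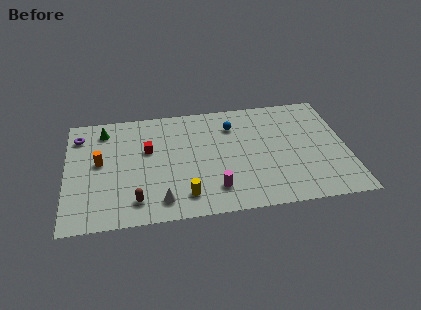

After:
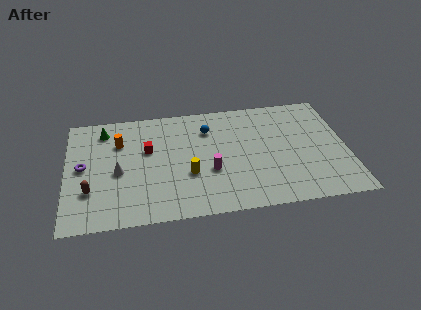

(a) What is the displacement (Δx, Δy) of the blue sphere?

(-1.5, -0.1)

From the two frames, the blue sphere sits at roughly (10.1, 7.5) before and (8.6, 7.4) after.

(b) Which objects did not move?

the green cone and the red cube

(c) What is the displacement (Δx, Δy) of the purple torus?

(0.2, -2.8)

The purple torus was at about (0.8, 7.9) and moved to about (1.0, 5.1).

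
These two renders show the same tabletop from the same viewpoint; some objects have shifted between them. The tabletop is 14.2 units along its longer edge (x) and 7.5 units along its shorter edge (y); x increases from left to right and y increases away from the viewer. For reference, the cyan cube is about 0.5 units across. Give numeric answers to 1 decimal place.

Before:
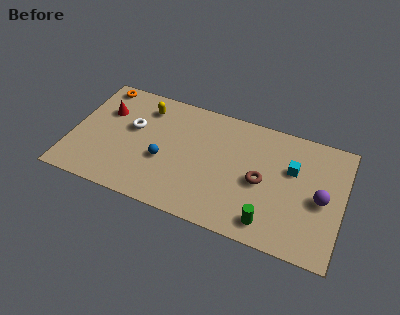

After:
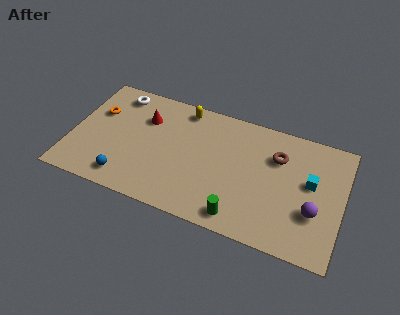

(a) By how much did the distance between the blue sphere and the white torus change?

+3.0

The distance was about 2.3 in the first image and 5.3 in the second, so they moved 3.0 units further apart.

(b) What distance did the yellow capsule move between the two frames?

2.1

The yellow capsule moved from about (3.6, 6.0) to (5.6, 6.6), a distance of √(2.0² + 0.6²) ≈ 2.1.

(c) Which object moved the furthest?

the blue sphere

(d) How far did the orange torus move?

1.8

The orange torus was near (1.1, 6.7) before and (1.2, 4.9) after, so it travelled √(0.1² + 1.8²) ≈ 1.8 units.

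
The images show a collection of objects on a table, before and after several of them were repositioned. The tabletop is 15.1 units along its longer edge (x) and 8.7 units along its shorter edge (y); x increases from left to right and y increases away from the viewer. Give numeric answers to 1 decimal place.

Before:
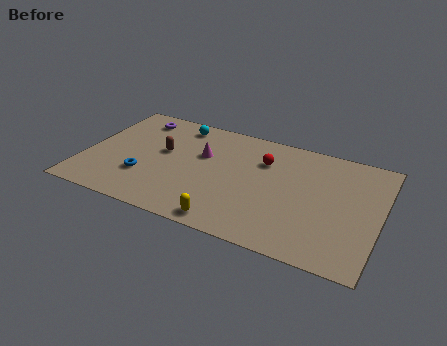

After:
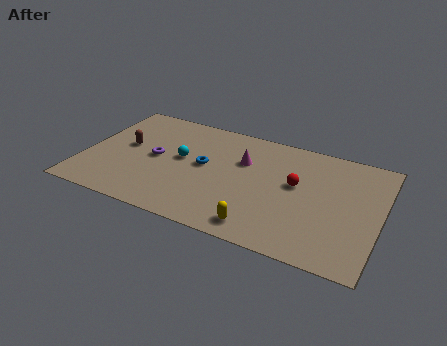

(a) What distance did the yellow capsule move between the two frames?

1.6

From (7.8, 0.9) to (9.4, 1.2), the yellow capsule covered √(1.6² + 0.3²) ≈ 1.6 units.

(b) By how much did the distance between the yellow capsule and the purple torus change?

-1.9

Before: roughly 8.5 units apart; after: 6.6. That's 1.9 units closer together.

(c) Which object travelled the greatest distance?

the blue torus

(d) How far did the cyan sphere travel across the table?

2.7

The cyan sphere moved from about (4.4, 7.5) to (4.9, 4.8), a distance of √(0.5² + 2.7²) ≈ 2.7.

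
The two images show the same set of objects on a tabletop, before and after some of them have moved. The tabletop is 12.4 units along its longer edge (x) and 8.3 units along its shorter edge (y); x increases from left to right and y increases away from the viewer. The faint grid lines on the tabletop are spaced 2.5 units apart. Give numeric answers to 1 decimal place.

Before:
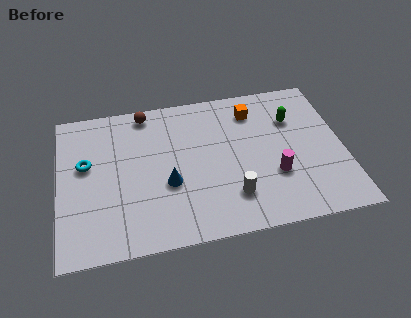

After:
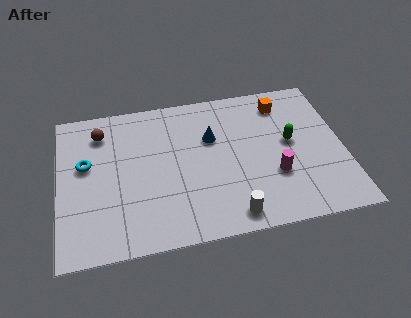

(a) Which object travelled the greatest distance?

the blue cone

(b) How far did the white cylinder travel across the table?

1.0

The white cylinder was near (7.4, 2.0) before and (7.3, 1.0) after, so it travelled √(0.1² + 1.0²) ≈ 1.0 units.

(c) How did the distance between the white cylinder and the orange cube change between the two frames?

+1.6

The distance was about 4.8 in the first image and 6.4 in the second, so they moved 1.6 units further apart.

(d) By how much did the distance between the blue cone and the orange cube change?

-1.7

Before: roughly 5.2 units apart; after: 3.5. That's 1.7 units closer together.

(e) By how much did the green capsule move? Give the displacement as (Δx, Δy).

(-0.2, -1.3)

The green capsule was at about (10.3, 5.8) and moved to about (10.1, 4.5).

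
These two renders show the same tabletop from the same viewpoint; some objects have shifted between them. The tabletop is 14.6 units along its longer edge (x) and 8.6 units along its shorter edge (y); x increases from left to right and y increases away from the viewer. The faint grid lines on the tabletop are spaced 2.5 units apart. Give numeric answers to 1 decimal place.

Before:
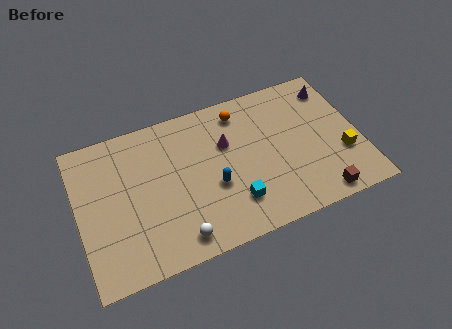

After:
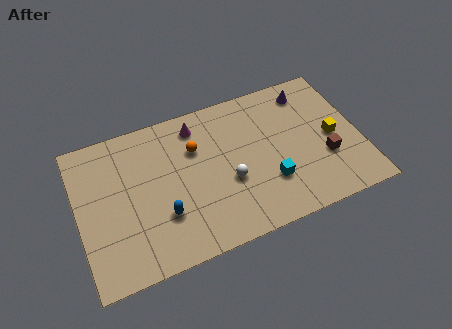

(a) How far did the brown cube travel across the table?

2.2

From (12.1, 0.9) to (12.7, 3.0), the brown cube covered √(0.6² + 2.1²) ≈ 2.2 units.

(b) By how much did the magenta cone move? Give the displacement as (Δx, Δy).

(-1.4, 1.6)

The magenta cone started near (7.8, 5.6) and ended near (6.4, 7.2).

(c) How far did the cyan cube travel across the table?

2.0

The cyan cube moved from about (7.8, 2.1) to (9.7, 2.6), a distance of √(1.9² + 0.5²) ≈ 2.0.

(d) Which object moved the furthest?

the white sphere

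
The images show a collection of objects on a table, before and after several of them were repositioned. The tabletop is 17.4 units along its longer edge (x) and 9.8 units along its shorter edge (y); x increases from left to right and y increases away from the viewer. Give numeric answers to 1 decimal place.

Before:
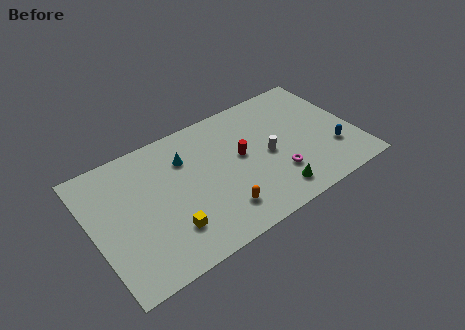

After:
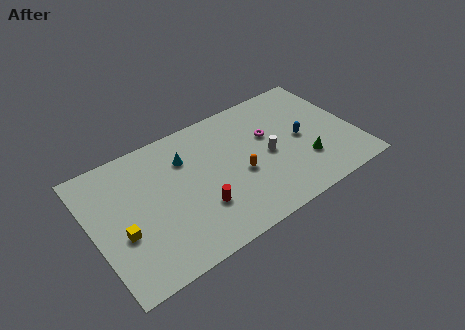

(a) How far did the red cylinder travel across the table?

4.0

The red cylinder was near (9.9, 5.4) before and (6.7, 3.0) after, so it travelled √(3.2² + 2.4²) ≈ 4.0 units.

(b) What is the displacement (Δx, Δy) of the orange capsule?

(1.7, 2.0)

The orange capsule started near (7.9, 2.1) and ended near (9.6, 4.1).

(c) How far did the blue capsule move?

2.6

The blue capsule was near (15.7, 2.9) before and (13.9, 4.8) after, so it travelled √(1.8² + 1.9²) ≈ 2.6 units.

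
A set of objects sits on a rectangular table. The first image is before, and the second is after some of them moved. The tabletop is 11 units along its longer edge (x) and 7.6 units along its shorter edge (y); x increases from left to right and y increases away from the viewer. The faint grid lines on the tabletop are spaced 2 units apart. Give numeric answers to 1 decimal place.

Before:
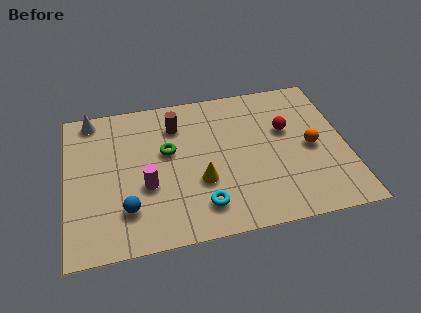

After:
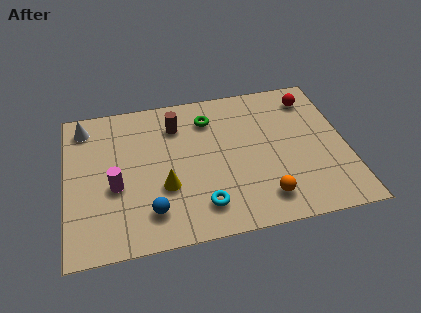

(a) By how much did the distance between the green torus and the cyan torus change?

+1.2

They were about 3.2 units apart before and 4.4 after — 1.2 units further apart.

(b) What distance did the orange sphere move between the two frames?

3.0

From (9.6, 3.6) to (7.6, 1.4), the orange sphere covered √(2.0² + 2.2²) ≈ 3.0 units.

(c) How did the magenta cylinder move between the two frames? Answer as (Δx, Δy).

(-1.2, 0.2)

The magenta cylinder started near (3.1, 2.9) and ended near (1.9, 3.1).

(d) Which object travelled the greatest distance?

the orange sphere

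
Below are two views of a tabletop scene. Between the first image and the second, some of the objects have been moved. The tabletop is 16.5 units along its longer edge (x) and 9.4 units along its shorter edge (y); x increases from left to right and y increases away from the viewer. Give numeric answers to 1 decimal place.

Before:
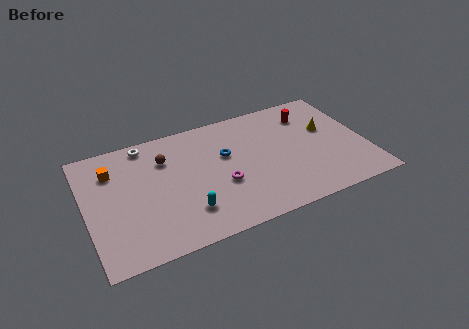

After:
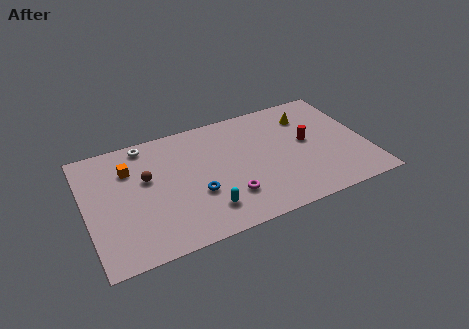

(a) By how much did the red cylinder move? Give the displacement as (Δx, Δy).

(-0.4, -2.2)

The red cylinder started near (13.5, 7.3) and ended near (13.1, 5.1).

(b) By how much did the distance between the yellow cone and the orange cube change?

-2.1

The distance was about 12.8 in the first image and 10.7 in the second, so they moved 2.1 units closer together.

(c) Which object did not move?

the white torus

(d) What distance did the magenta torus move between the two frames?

1.1

The magenta torus was near (7.8, 3.6) before and (8.1, 2.5) after, so it travelled √(0.3² + 1.1²) ≈ 1.1 units.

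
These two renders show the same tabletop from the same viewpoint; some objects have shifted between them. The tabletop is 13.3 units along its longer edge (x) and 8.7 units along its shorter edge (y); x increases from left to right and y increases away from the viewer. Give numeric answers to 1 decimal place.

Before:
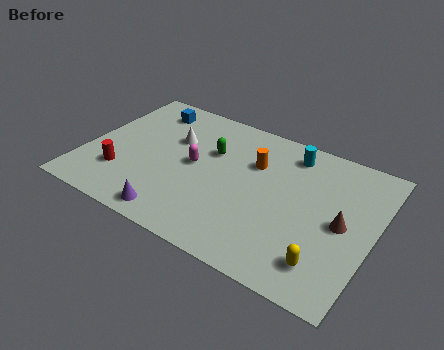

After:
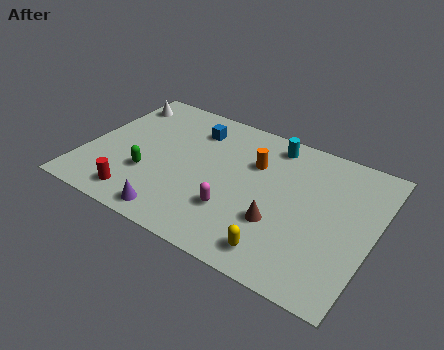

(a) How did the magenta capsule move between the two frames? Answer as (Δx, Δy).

(2.2, -1.9)

The magenta capsule started near (5.0, 4.5) and ended near (7.2, 2.6).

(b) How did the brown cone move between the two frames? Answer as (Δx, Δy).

(-2.7, -1.3)

From the two frames, the brown cone sits at roughly (11.9, 4.2) before and (9.2, 2.9) after.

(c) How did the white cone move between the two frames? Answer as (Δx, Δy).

(-2.9, 1.4)

From the two frames, the white cone sits at roughly (3.8, 5.7) before and (0.9, 7.1) after.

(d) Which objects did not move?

the purple cone and the orange cylinder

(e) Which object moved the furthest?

the green capsule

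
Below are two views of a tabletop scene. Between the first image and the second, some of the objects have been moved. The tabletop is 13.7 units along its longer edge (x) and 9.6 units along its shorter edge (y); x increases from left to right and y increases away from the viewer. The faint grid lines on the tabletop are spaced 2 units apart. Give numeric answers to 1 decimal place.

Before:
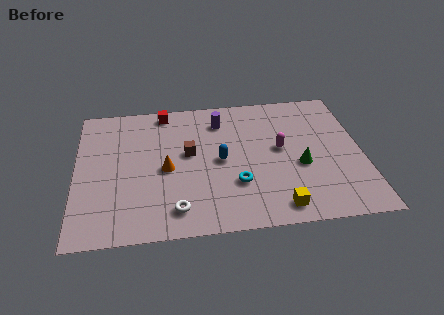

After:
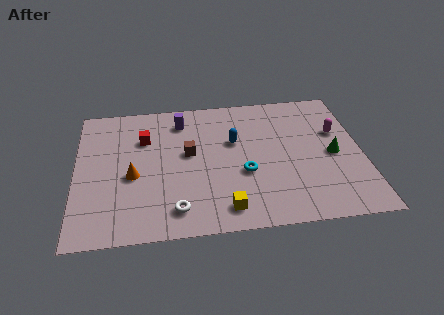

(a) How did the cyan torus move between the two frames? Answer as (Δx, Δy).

(0.4, 0.7)

The cyan torus was at about (7.6, 3.0) and moved to about (8.0, 3.7).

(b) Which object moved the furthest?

the magenta capsule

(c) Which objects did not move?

the white torus and the brown cube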